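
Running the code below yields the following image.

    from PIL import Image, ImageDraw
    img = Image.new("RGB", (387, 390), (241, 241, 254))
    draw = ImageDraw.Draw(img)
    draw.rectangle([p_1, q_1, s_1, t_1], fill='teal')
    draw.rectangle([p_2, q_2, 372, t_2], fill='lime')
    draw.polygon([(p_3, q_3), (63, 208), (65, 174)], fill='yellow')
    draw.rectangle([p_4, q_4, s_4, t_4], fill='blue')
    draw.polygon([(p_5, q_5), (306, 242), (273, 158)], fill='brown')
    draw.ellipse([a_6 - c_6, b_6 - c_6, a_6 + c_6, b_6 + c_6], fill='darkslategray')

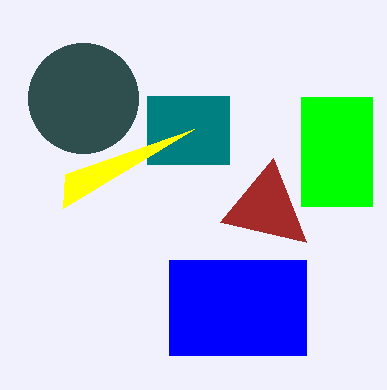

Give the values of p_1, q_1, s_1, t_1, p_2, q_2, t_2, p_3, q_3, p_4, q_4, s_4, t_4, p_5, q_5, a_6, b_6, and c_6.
p_1 = 147
q_1 = 96
s_1 = 229
t_1 = 164
p_2 = 301
q_2 = 97
t_2 = 206
p_3 = 194
q_3 = 129
p_4 = 169
q_4 = 260
s_4 = 306
t_4 = 355
p_5 = 220
q_5 = 222
a_6 = 83
b_6 = 98
c_6 = 55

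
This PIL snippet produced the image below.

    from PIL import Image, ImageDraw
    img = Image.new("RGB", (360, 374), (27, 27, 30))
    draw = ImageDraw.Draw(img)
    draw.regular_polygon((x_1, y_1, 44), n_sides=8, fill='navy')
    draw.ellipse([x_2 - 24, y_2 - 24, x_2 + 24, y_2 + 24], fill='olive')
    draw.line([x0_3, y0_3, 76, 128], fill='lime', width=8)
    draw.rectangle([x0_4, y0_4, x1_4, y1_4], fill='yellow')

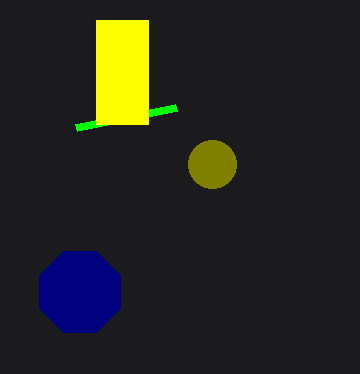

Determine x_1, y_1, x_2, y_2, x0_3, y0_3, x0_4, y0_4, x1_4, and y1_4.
x_1 = 80
y_1 = 292
x_2 = 212
y_2 = 164
x0_3 = 176
y0_3 = 108
x0_4 = 96
y0_4 = 20
x1_4 = 148
y1_4 = 124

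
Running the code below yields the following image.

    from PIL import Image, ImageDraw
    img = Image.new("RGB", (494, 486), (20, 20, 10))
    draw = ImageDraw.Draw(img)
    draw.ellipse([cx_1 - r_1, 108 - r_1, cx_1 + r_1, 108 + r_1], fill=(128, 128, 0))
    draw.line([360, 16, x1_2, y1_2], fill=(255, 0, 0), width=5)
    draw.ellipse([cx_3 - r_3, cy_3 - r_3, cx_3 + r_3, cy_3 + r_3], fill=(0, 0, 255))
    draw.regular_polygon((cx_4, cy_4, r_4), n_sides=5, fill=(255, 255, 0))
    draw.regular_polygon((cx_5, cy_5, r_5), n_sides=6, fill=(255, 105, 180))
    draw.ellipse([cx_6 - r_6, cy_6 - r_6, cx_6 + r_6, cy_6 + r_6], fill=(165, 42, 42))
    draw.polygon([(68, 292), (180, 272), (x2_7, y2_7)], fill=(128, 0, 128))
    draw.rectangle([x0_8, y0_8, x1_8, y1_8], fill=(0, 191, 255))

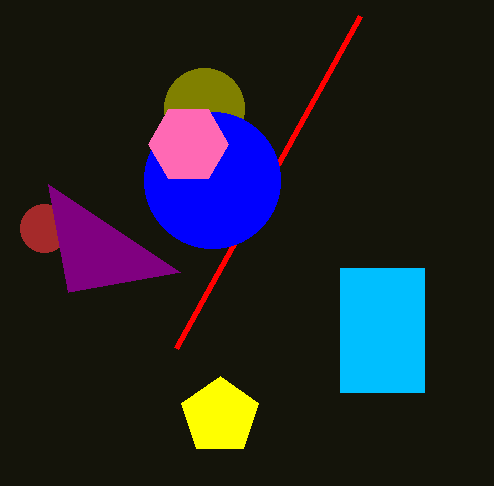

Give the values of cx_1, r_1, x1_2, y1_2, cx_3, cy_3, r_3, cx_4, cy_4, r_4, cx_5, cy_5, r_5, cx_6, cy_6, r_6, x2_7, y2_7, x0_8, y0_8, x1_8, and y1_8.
cx_1 = 204, r_1 = 40, x1_2 = 176, y1_2 = 348, cx_3 = 212, cy_3 = 180, r_3 = 68, cx_4 = 220, cy_4 = 416, r_4 = 40, cx_5 = 188, cy_5 = 144, r_5 = 40, cx_6 = 44, cy_6 = 228, r_6 = 24, x2_7 = 48, y2_7 = 184, x0_8 = 340, y0_8 = 268, x1_8 = 424, y1_8 = 392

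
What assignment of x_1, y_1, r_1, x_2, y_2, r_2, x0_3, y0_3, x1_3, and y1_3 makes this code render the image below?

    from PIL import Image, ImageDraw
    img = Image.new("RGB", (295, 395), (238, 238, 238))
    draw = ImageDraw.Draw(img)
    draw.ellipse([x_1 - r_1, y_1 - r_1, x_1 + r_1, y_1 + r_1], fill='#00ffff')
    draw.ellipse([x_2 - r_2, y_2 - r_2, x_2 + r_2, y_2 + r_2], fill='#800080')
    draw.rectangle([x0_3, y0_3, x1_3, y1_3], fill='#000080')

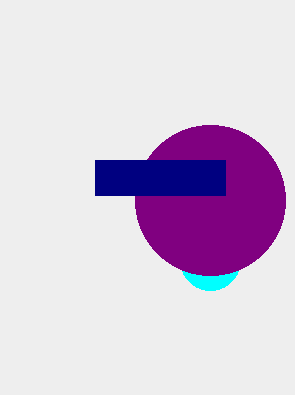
x_1 = 210; y_1 = 260; r_1 = 30; x_2 = 210; y_2 = 200; r_2 = 75; x0_3 = 95; y0_3 = 160; x1_3 = 225; y1_3 = 195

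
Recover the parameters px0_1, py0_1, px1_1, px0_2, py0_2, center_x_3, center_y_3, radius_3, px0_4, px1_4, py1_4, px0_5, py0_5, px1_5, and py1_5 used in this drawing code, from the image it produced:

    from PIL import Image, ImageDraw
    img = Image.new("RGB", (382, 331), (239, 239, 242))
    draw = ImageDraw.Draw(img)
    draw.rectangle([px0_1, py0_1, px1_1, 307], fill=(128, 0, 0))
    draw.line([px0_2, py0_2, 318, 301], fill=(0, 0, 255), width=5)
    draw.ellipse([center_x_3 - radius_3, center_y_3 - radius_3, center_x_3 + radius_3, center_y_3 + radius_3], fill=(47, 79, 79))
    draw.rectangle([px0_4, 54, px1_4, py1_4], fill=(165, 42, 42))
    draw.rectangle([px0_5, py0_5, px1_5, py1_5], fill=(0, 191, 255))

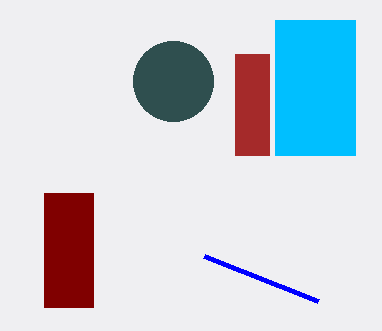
px0_1 = 44, py0_1 = 193, px1_1 = 93, px0_2 = 204, py0_2 = 256, center_x_3 = 173, center_y_3 = 81, radius_3 = 40, px0_4 = 235, px1_4 = 269, py1_4 = 155, px0_5 = 275, py0_5 = 20, px1_5 = 355, py1_5 = 155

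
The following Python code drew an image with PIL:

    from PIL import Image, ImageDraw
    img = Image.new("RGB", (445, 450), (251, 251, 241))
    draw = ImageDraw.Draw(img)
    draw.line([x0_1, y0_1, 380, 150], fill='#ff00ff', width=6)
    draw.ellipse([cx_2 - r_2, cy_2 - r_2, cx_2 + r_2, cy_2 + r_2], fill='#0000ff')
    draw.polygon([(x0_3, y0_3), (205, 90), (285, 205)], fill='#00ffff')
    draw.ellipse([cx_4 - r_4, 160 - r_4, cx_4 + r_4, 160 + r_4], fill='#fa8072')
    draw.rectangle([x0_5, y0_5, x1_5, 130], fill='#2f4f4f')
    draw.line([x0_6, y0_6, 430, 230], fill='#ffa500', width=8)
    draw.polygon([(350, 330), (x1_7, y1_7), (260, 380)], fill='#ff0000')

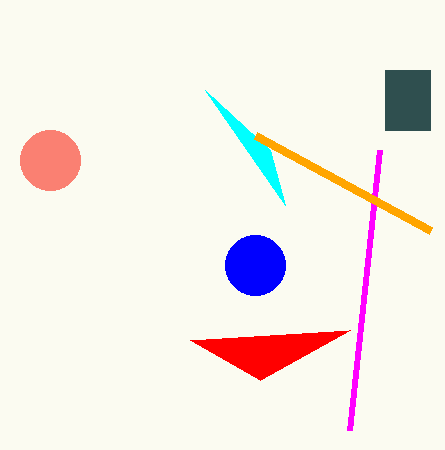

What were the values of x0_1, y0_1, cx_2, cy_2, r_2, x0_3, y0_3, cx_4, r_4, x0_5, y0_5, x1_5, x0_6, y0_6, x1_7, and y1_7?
x0_1 = 350, y0_1 = 430, cx_2 = 255, cy_2 = 265, r_2 = 30, x0_3 = 270, y0_3 = 150, cx_4 = 50, r_4 = 30, x0_5 = 385, y0_5 = 70, x1_5 = 430, x0_6 = 255, y0_6 = 135, x1_7 = 190, y1_7 = 340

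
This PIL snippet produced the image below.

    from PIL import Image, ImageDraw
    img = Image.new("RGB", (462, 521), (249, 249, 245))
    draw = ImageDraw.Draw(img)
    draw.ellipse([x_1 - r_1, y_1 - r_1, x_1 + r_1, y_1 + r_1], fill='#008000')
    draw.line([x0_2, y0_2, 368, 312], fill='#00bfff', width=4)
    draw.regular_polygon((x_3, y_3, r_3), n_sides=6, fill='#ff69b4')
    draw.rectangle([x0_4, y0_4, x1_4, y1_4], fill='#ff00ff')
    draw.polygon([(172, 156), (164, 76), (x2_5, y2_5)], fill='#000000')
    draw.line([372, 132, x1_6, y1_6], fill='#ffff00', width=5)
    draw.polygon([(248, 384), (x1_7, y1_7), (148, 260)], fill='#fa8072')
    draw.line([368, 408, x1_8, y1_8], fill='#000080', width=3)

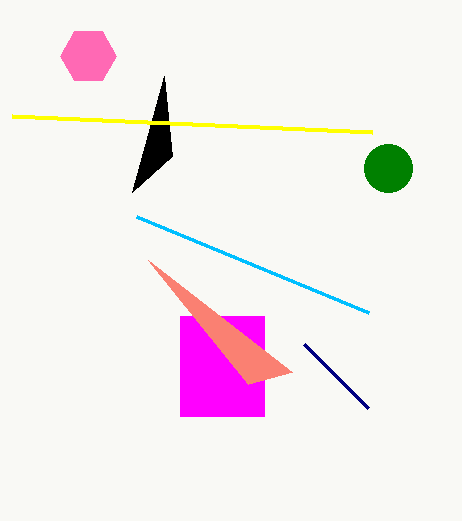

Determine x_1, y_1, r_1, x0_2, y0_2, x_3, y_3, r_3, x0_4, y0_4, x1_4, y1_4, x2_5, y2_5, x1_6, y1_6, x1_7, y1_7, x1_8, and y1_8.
x_1 = 388, y_1 = 168, r_1 = 24, x0_2 = 136, y0_2 = 216, x_3 = 88, y_3 = 56, r_3 = 28, x0_4 = 180, y0_4 = 316, x1_4 = 264, y1_4 = 416, x2_5 = 132, y2_5 = 192, x1_6 = 12, y1_6 = 116, x1_7 = 292, y1_7 = 372, x1_8 = 304, y1_8 = 344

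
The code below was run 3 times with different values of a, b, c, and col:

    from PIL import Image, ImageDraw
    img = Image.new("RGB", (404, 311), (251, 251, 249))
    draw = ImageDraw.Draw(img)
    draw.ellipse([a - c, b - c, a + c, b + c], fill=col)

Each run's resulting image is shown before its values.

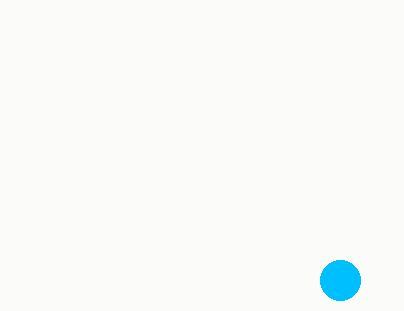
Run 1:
a = 340, b = 280, c = 20, col = 'deepskyblue'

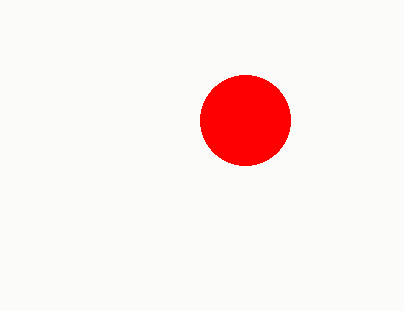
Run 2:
a = 245, b = 120, c = 45, col = 'red'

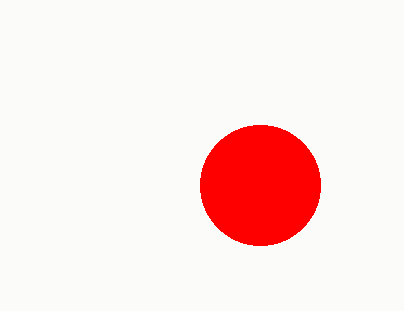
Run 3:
a = 260, b = 185, c = 60, col = 'red'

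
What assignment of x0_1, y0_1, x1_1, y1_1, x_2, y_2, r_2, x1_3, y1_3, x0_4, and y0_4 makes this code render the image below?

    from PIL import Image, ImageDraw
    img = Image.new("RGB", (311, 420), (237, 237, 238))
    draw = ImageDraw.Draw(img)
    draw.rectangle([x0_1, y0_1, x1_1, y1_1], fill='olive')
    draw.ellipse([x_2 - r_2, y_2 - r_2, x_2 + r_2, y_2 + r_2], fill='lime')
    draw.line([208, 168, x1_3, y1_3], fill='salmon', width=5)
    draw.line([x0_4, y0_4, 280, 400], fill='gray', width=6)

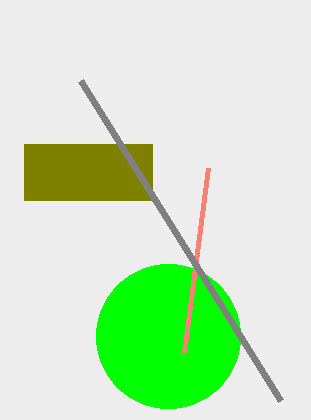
x0_1 = 24, y0_1 = 144, x1_1 = 152, y1_1 = 200, x_2 = 168, y_2 = 336, r_2 = 72, x1_3 = 184, y1_3 = 352, x0_4 = 80, y0_4 = 80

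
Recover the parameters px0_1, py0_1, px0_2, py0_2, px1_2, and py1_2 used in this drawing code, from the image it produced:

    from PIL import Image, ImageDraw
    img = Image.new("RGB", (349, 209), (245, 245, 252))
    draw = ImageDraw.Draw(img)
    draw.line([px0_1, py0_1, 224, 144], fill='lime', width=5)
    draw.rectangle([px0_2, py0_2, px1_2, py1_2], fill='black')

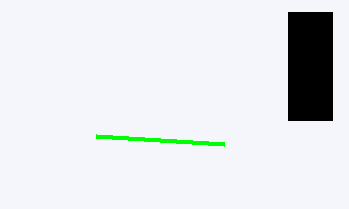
px0_1 = 96; py0_1 = 136; px0_2 = 288; py0_2 = 12; px1_2 = 332; py1_2 = 120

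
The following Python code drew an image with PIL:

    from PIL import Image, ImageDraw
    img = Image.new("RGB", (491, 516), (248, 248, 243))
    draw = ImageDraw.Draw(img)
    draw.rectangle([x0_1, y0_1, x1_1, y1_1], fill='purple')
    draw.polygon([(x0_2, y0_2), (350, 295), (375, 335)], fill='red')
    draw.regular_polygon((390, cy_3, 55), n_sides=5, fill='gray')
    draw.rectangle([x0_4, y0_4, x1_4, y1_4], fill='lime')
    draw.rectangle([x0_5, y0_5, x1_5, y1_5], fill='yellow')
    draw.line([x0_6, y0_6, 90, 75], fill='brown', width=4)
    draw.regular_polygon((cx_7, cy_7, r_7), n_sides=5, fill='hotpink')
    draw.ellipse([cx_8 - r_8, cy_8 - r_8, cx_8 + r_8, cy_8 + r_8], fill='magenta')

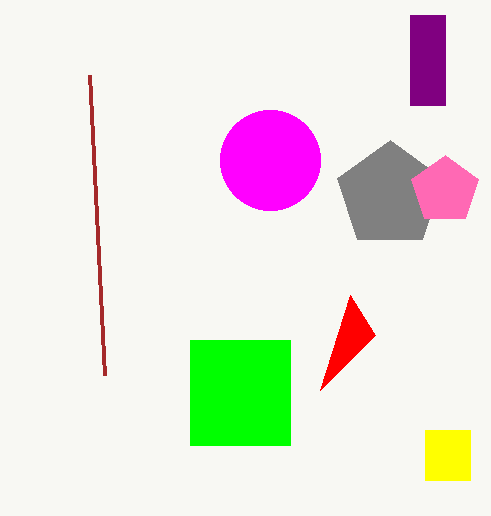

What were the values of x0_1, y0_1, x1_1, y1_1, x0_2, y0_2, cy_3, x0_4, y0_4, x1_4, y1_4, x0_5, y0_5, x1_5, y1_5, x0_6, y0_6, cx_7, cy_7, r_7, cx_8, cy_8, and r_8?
x0_1 = 410; y0_1 = 15; x1_1 = 445; y1_1 = 105; x0_2 = 320; y0_2 = 390; cy_3 = 195; x0_4 = 190; y0_4 = 340; x1_4 = 290; y1_4 = 445; x0_5 = 425; y0_5 = 430; x1_5 = 470; y1_5 = 480; x0_6 = 105; y0_6 = 375; cx_7 = 445; cy_7 = 190; r_7 = 35; cx_8 = 270; cy_8 = 160; r_8 = 50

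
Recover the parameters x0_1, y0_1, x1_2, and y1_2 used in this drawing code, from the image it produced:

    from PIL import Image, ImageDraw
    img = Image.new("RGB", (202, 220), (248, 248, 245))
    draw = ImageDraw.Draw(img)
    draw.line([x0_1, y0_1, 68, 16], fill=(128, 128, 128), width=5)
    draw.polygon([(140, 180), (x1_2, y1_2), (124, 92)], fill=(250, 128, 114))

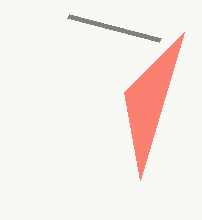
x0_1 = 160; y0_1 = 40; x1_2 = 184; y1_2 = 32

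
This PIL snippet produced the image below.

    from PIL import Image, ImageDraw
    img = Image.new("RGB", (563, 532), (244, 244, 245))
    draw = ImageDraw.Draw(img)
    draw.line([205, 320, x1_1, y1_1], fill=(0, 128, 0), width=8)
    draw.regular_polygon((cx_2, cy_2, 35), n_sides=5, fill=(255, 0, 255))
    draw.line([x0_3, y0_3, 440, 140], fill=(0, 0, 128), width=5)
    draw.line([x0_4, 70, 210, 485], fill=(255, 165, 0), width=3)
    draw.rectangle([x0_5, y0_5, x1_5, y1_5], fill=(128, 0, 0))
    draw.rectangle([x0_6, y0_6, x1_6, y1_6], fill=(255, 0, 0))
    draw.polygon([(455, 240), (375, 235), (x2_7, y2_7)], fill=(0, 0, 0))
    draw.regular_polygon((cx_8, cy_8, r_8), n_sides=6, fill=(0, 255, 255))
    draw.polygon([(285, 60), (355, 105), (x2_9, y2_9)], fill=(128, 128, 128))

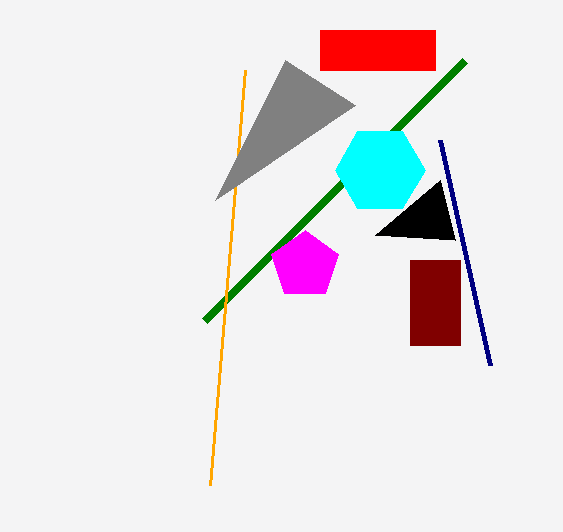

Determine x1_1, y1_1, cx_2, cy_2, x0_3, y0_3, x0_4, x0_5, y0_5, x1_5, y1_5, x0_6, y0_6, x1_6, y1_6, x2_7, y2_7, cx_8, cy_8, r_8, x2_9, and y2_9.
x1_1 = 465
y1_1 = 60
cx_2 = 305
cy_2 = 265
x0_3 = 490
y0_3 = 365
x0_4 = 245
x0_5 = 410
y0_5 = 260
x1_5 = 460
y1_5 = 345
x0_6 = 320
y0_6 = 30
x1_6 = 435
y1_6 = 70
x2_7 = 440
y2_7 = 180
cx_8 = 380
cy_8 = 170
r_8 = 45
x2_9 = 215
y2_9 = 200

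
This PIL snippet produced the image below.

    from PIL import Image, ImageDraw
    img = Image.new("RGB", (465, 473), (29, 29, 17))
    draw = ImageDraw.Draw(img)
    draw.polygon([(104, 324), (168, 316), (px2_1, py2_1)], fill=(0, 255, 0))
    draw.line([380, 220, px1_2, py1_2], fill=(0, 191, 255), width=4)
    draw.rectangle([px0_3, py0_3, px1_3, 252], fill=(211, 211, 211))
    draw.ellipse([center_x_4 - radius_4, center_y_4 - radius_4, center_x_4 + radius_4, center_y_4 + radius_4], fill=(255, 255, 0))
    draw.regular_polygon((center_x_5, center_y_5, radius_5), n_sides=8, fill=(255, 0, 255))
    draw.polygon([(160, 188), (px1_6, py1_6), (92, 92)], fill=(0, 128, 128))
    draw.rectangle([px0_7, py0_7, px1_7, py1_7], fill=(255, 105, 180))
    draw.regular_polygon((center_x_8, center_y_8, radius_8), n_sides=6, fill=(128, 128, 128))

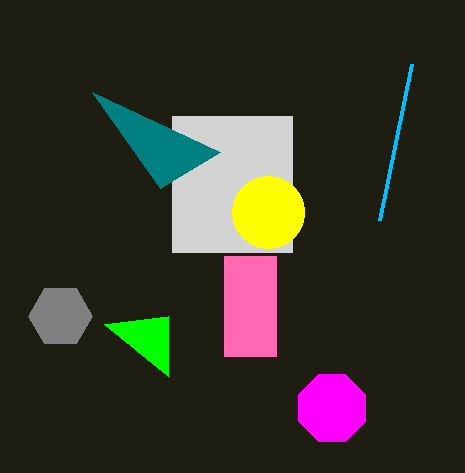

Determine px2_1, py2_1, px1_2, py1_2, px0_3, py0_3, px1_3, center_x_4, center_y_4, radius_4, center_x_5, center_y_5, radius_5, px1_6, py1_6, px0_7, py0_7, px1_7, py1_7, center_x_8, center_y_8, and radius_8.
px2_1 = 168, py2_1 = 376, px1_2 = 412, py1_2 = 64, px0_3 = 172, py0_3 = 116, px1_3 = 292, center_x_4 = 268, center_y_4 = 212, radius_4 = 36, center_x_5 = 332, center_y_5 = 408, radius_5 = 36, px1_6 = 220, py1_6 = 152, px0_7 = 224, py0_7 = 256, px1_7 = 276, py1_7 = 356, center_x_8 = 60, center_y_8 = 316, radius_8 = 32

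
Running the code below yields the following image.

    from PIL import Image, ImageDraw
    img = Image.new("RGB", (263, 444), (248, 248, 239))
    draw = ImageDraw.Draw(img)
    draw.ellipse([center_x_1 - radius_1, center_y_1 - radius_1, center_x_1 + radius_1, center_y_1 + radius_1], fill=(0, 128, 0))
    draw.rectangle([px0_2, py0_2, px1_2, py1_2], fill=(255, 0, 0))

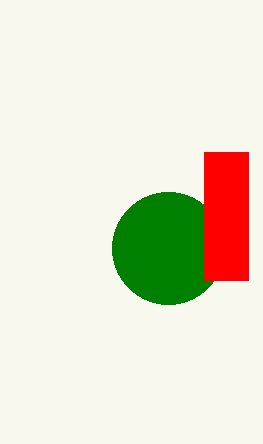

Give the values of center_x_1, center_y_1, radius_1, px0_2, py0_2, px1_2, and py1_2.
center_x_1 = 168
center_y_1 = 248
radius_1 = 56
px0_2 = 204
py0_2 = 152
px1_2 = 248
py1_2 = 280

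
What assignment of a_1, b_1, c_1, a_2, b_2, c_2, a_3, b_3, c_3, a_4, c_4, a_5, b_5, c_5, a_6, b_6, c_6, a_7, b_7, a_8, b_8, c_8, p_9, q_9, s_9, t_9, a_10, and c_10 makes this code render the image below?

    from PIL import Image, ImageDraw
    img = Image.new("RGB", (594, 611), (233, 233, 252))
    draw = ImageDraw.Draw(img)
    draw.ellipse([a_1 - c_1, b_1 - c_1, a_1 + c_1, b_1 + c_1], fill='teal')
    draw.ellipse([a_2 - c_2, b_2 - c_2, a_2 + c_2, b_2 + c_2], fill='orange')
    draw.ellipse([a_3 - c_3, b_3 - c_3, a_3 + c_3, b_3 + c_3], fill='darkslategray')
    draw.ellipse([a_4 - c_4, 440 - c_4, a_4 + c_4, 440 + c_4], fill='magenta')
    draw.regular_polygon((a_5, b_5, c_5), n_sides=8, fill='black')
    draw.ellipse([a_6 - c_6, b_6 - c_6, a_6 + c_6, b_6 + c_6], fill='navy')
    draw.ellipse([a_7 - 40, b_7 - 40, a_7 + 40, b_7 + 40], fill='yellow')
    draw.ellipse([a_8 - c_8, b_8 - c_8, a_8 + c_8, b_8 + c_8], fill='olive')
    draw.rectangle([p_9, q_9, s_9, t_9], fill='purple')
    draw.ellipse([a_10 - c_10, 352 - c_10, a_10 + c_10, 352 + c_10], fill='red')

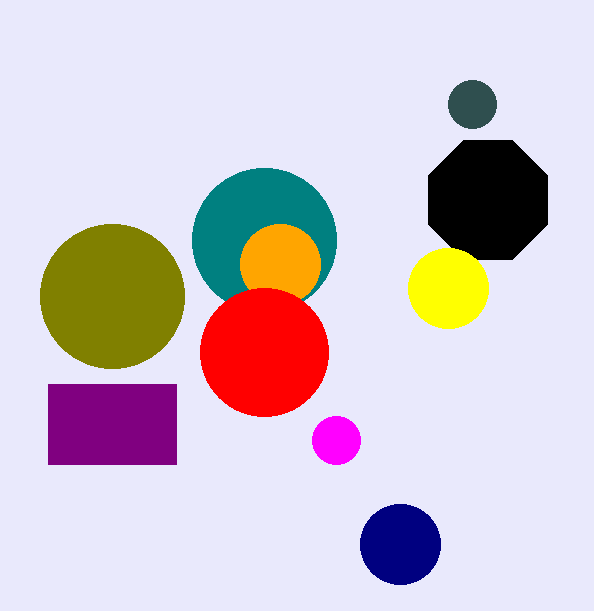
a_1 = 264, b_1 = 240, c_1 = 72, a_2 = 280, b_2 = 264, c_2 = 40, a_3 = 472, b_3 = 104, c_3 = 24, a_4 = 336, c_4 = 24, a_5 = 488, b_5 = 200, c_5 = 64, a_6 = 400, b_6 = 544, c_6 = 40, a_7 = 448, b_7 = 288, a_8 = 112, b_8 = 296, c_8 = 72, p_9 = 48, q_9 = 384, s_9 = 176, t_9 = 464, a_10 = 264, c_10 = 64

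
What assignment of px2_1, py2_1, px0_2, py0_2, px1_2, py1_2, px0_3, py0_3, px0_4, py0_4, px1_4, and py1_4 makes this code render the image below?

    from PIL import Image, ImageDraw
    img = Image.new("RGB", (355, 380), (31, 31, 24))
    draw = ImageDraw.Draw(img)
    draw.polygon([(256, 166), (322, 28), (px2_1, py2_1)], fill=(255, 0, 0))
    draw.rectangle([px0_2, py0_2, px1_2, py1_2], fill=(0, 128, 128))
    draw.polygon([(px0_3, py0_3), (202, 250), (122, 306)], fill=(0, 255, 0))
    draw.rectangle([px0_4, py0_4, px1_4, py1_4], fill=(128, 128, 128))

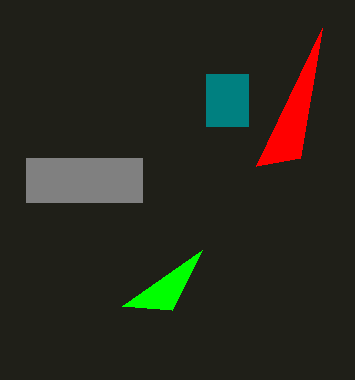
px2_1 = 300; py2_1 = 158; px0_2 = 206; py0_2 = 74; px1_2 = 248; py1_2 = 126; px0_3 = 172; py0_3 = 310; px0_4 = 26; py0_4 = 158; px1_4 = 142; py1_4 = 202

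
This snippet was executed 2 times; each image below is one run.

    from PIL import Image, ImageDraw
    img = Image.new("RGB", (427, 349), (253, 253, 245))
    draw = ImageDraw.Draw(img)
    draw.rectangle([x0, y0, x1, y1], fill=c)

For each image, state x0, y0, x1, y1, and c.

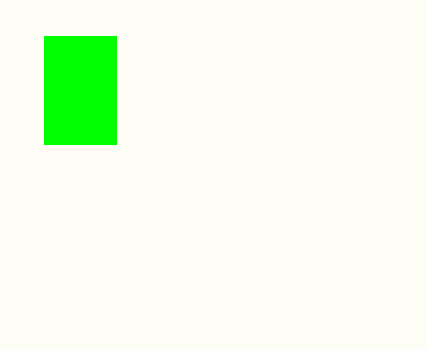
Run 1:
x0 = 44
y0 = 36
x1 = 116
y1 = 144
c = 'lime'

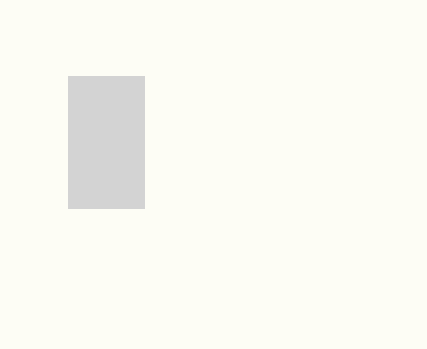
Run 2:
x0 = 68
y0 = 76
x1 = 144
y1 = 208
c = 'lightgray'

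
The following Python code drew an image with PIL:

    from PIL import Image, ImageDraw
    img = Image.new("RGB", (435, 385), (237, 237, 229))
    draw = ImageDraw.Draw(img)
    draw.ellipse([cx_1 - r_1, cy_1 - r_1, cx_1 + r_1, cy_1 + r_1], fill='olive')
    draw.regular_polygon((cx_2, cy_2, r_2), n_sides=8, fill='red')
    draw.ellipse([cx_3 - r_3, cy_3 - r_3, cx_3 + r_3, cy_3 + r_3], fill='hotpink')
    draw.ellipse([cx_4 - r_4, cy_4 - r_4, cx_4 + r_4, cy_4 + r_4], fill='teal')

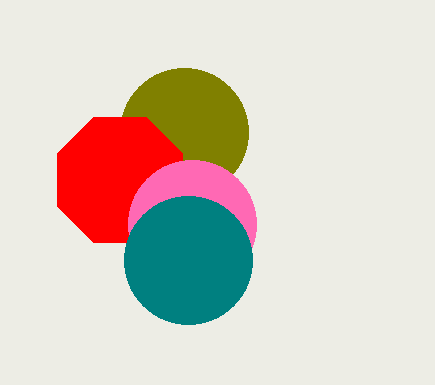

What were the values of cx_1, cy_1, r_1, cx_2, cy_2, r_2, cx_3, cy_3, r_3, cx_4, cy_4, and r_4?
cx_1 = 184; cy_1 = 132; r_1 = 64; cx_2 = 120; cy_2 = 180; r_2 = 68; cx_3 = 192; cy_3 = 224; r_3 = 64; cx_4 = 188; cy_4 = 260; r_4 = 64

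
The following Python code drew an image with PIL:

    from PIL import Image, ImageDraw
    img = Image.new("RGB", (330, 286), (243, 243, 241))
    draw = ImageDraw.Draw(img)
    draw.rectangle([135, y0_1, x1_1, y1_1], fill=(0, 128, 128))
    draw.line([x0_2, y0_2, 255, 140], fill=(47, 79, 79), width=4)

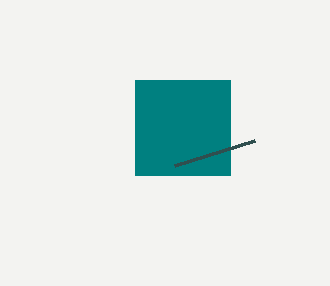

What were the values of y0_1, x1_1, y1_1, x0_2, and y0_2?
y0_1 = 80
x1_1 = 230
y1_1 = 175
x0_2 = 175
y0_2 = 165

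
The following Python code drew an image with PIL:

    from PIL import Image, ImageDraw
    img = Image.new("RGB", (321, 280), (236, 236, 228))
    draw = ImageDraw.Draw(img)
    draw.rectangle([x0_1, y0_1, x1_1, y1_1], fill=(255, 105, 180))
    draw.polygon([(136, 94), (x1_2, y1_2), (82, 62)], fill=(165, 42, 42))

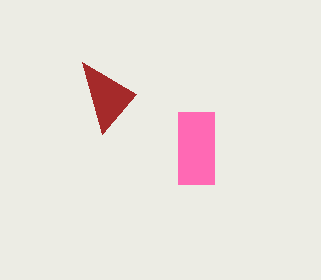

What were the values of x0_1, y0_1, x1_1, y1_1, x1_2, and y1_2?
x0_1 = 178; y0_1 = 112; x1_1 = 214; y1_1 = 184; x1_2 = 102; y1_2 = 134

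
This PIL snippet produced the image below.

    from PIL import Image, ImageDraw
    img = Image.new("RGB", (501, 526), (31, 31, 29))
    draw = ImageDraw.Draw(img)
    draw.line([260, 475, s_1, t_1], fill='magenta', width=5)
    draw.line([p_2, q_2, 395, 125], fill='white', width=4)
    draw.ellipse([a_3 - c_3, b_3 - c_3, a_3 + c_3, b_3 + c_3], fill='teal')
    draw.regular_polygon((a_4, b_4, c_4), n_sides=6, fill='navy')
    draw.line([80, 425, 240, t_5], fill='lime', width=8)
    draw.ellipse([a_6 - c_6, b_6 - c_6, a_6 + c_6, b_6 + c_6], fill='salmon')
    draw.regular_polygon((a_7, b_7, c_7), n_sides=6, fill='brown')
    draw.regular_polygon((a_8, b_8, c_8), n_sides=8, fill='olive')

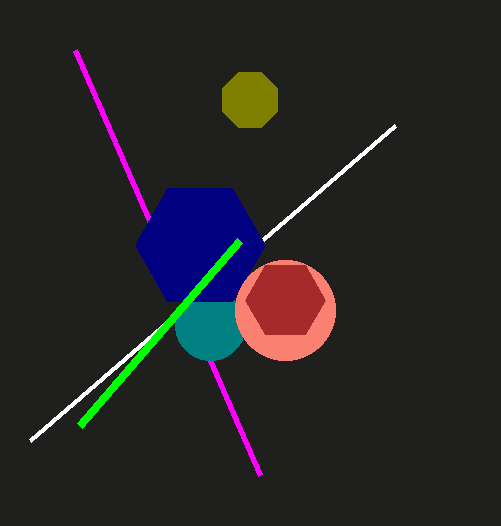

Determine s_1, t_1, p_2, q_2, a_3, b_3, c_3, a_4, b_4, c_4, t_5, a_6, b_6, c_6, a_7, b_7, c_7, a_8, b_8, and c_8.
s_1 = 75, t_1 = 50, p_2 = 30, q_2 = 440, a_3 = 210, b_3 = 325, c_3 = 35, a_4 = 200, b_4 = 245, c_4 = 65, t_5 = 240, a_6 = 285, b_6 = 310, c_6 = 50, a_7 = 285, b_7 = 300, c_7 = 40, a_8 = 250, b_8 = 100, c_8 = 30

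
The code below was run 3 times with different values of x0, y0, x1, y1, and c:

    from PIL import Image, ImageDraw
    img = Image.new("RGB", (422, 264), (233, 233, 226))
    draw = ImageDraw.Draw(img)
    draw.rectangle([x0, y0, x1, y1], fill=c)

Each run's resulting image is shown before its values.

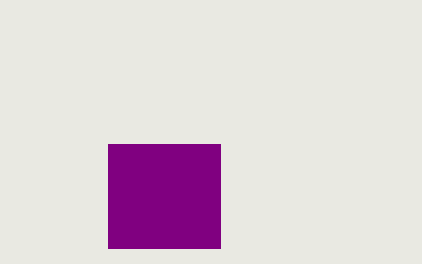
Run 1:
x0 = 108; y0 = 144; x1 = 220; y1 = 248; c = 'purple'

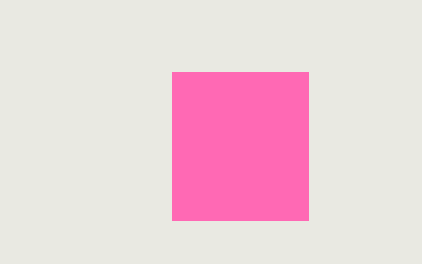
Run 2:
x0 = 172
y0 = 72
x1 = 308
y1 = 220
c = 'hotpink'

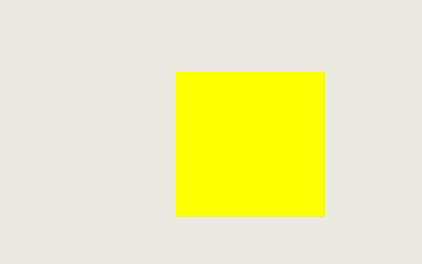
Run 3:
x0 = 176
y0 = 72
x1 = 324
y1 = 216
c = 'yellow'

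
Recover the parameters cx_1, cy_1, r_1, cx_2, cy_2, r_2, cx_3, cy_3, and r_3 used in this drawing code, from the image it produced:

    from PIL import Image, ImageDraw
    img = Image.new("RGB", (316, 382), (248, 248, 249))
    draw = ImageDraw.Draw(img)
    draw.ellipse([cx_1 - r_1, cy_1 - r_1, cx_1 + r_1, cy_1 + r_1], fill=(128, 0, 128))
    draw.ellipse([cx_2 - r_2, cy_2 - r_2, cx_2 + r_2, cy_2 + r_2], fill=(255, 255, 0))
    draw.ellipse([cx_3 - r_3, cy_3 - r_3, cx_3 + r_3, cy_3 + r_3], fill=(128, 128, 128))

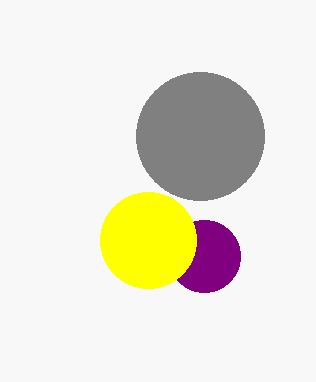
cx_1 = 204; cy_1 = 256; r_1 = 36; cx_2 = 148; cy_2 = 240; r_2 = 48; cx_3 = 200; cy_3 = 136; r_3 = 64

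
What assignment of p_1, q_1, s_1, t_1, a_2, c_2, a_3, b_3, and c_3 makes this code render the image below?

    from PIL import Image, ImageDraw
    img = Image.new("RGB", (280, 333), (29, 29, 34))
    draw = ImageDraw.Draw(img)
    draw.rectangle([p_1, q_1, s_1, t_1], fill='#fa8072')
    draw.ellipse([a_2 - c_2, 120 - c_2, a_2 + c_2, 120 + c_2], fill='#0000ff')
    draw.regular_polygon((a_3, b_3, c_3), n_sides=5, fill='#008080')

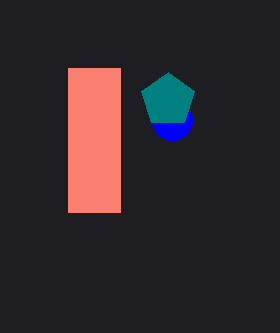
p_1 = 68
q_1 = 68
s_1 = 120
t_1 = 212
a_2 = 172
c_2 = 20
a_3 = 168
b_3 = 100
c_3 = 28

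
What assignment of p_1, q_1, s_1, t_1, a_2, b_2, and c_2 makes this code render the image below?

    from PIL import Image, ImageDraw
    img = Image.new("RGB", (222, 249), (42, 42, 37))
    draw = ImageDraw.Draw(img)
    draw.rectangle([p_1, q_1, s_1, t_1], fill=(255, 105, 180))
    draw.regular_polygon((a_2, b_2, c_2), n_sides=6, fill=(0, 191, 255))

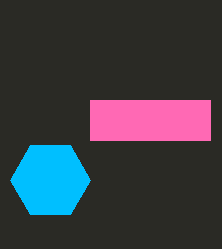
p_1 = 90; q_1 = 100; s_1 = 210; t_1 = 140; a_2 = 50; b_2 = 180; c_2 = 40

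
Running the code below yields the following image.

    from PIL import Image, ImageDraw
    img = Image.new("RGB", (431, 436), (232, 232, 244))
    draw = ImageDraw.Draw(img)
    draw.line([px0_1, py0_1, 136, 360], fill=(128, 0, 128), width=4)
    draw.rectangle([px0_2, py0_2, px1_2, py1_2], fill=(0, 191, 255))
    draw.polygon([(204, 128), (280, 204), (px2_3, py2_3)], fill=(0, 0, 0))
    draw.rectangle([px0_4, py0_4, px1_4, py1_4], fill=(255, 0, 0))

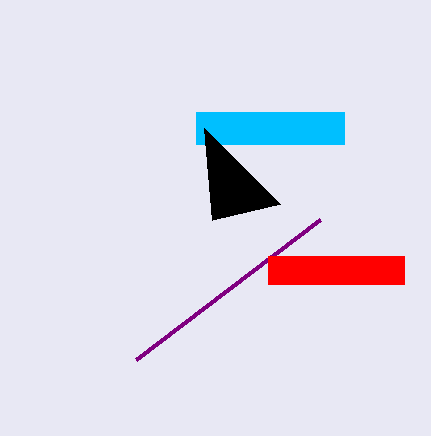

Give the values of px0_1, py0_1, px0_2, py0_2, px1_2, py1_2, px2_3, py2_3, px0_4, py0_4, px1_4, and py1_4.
px0_1 = 320
py0_1 = 220
px0_2 = 196
py0_2 = 112
px1_2 = 344
py1_2 = 144
px2_3 = 212
py2_3 = 220
px0_4 = 268
py0_4 = 256
px1_4 = 404
py1_4 = 284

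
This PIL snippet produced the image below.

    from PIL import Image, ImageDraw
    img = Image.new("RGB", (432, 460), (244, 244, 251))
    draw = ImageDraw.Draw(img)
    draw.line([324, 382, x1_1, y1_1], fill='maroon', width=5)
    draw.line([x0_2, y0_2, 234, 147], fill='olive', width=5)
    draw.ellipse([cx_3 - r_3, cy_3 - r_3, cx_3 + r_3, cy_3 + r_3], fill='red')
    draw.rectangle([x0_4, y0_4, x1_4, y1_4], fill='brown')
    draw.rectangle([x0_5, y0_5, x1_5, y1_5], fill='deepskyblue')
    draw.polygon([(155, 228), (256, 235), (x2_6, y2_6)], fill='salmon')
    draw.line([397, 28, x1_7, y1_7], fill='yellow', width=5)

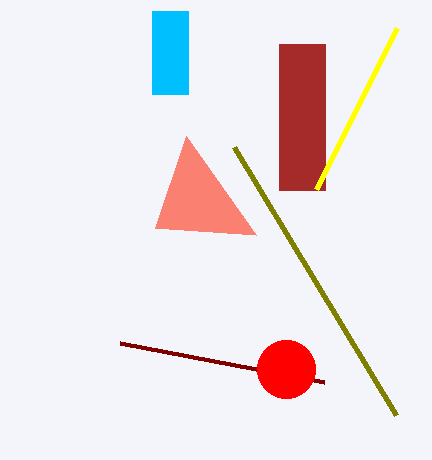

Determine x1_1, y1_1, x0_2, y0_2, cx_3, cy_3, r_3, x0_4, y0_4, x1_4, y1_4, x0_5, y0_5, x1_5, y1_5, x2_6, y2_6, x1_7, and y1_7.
x1_1 = 120
y1_1 = 343
x0_2 = 396
y0_2 = 415
cx_3 = 286
cy_3 = 369
r_3 = 29
x0_4 = 279
y0_4 = 44
x1_4 = 325
y1_4 = 190
x0_5 = 152
y0_5 = 11
x1_5 = 188
y1_5 = 94
x2_6 = 186
y2_6 = 136
x1_7 = 316
y1_7 = 189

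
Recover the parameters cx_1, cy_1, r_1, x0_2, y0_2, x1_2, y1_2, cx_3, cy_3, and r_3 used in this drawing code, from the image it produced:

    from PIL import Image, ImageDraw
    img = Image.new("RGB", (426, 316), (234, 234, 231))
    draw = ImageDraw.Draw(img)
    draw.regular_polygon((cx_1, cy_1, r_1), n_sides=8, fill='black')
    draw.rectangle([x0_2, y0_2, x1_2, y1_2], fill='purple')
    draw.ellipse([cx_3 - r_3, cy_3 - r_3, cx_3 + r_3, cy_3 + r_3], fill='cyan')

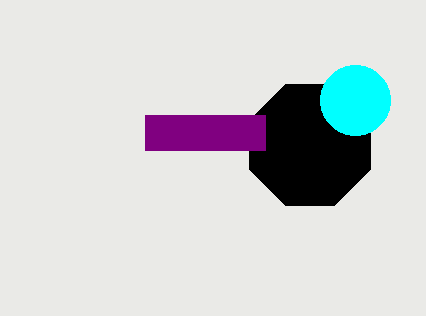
cx_1 = 310, cy_1 = 145, r_1 = 65, x0_2 = 145, y0_2 = 115, x1_2 = 265, y1_2 = 150, cx_3 = 355, cy_3 = 100, r_3 = 35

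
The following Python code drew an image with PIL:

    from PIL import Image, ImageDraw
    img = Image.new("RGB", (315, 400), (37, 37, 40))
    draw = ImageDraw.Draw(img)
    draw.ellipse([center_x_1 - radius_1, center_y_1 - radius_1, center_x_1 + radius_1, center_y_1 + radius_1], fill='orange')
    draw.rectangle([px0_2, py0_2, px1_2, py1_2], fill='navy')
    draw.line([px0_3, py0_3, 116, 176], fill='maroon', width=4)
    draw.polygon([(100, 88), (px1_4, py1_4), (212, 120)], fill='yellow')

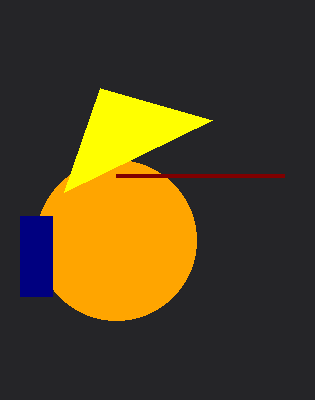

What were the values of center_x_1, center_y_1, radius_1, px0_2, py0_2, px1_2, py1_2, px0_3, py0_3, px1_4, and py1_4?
center_x_1 = 116; center_y_1 = 240; radius_1 = 80; px0_2 = 20; py0_2 = 216; px1_2 = 52; py1_2 = 296; px0_3 = 284; py0_3 = 176; px1_4 = 64; py1_4 = 192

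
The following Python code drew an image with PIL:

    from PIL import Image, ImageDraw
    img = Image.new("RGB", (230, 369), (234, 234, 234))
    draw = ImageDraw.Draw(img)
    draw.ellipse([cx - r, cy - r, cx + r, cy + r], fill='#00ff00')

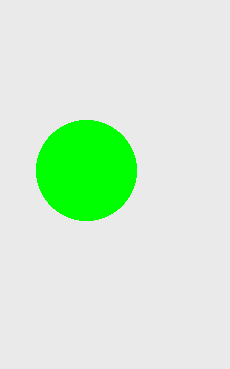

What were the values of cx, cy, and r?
cx = 86
cy = 170
r = 50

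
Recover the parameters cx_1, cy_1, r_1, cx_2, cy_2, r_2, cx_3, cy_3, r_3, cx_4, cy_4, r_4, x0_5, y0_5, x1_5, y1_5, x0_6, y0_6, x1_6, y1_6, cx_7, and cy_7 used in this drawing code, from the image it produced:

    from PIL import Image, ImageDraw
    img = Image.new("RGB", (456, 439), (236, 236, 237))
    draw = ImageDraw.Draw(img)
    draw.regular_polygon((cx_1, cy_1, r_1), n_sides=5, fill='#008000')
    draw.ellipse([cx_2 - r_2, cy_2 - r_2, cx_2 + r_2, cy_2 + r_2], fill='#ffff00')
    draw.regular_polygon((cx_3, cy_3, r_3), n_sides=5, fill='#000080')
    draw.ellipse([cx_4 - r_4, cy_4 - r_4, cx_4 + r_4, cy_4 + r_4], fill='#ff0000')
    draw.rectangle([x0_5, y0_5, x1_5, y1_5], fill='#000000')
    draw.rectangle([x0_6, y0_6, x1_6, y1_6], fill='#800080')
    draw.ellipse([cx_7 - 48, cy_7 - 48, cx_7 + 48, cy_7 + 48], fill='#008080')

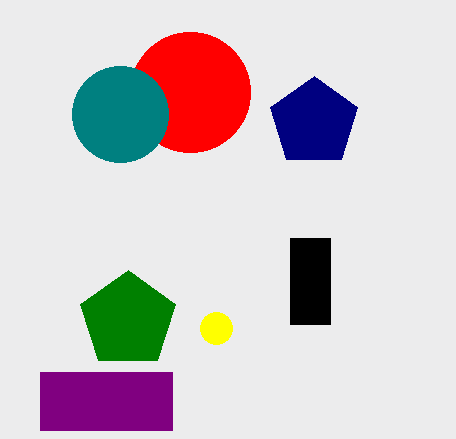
cx_1 = 128; cy_1 = 320; r_1 = 50; cx_2 = 216; cy_2 = 328; r_2 = 16; cx_3 = 314; cy_3 = 122; r_3 = 46; cx_4 = 190; cy_4 = 92; r_4 = 60; x0_5 = 290; y0_5 = 238; x1_5 = 330; y1_5 = 324; x0_6 = 40; y0_6 = 372; x1_6 = 172; y1_6 = 430; cx_7 = 120; cy_7 = 114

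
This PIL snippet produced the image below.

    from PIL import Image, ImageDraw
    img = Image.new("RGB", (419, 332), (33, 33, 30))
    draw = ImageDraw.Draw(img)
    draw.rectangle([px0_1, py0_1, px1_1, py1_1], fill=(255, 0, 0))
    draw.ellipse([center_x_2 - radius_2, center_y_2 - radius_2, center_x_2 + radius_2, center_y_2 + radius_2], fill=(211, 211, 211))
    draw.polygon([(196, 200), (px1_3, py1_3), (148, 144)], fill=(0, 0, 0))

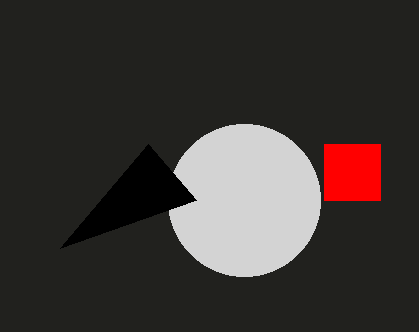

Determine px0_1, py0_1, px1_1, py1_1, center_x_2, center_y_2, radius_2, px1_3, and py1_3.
px0_1 = 324, py0_1 = 144, px1_1 = 380, py1_1 = 200, center_x_2 = 244, center_y_2 = 200, radius_2 = 76, px1_3 = 60, py1_3 = 248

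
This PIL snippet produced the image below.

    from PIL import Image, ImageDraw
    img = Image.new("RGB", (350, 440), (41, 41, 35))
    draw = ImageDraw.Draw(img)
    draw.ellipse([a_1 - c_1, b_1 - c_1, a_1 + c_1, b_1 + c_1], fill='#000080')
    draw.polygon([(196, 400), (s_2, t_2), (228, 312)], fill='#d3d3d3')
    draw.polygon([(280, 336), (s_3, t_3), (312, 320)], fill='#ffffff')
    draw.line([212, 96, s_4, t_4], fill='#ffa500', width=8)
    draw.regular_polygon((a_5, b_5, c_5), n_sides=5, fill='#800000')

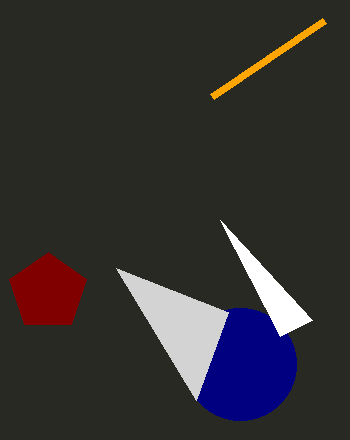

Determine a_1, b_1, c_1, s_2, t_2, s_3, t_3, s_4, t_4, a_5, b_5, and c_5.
a_1 = 240; b_1 = 364; c_1 = 56; s_2 = 116; t_2 = 268; s_3 = 220; t_3 = 220; s_4 = 324; t_4 = 20; a_5 = 48; b_5 = 292; c_5 = 40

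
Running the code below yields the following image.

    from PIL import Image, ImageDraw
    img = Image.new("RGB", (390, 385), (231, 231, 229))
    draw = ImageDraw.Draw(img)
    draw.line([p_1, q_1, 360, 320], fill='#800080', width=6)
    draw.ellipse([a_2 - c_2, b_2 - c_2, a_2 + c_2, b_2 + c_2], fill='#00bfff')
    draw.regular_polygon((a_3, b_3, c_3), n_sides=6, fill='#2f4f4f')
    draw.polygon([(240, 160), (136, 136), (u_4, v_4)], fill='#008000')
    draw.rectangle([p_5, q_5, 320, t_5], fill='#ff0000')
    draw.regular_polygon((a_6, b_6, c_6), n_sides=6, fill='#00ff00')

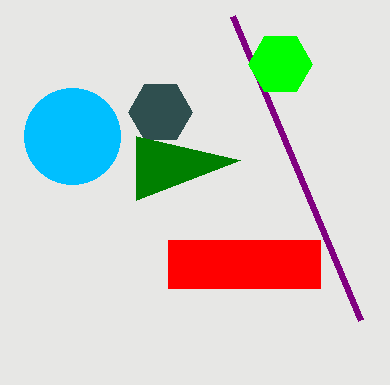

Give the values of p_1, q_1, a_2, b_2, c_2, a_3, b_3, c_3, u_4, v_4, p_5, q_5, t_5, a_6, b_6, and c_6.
p_1 = 232
q_1 = 16
a_2 = 72
b_2 = 136
c_2 = 48
a_3 = 160
b_3 = 112
c_3 = 32
u_4 = 136
v_4 = 200
p_5 = 168
q_5 = 240
t_5 = 288
a_6 = 280
b_6 = 64
c_6 = 32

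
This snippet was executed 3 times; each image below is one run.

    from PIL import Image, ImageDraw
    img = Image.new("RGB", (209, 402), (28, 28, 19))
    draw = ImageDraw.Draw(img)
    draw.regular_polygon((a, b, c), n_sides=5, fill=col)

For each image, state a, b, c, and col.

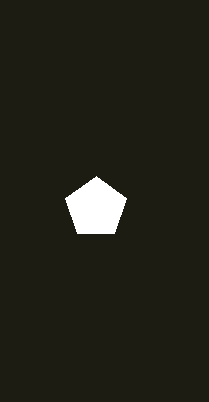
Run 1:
a = 96
b = 208
c = 32
col = 'white'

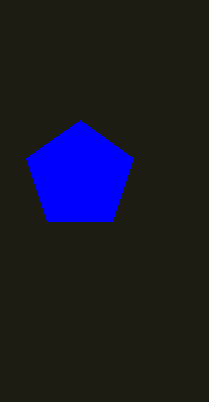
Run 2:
a = 80, b = 176, c = 56, col = 'blue'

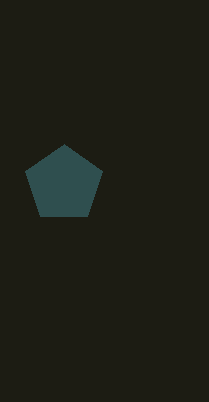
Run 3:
a = 64
b = 184
c = 40
col = 'darkslategray'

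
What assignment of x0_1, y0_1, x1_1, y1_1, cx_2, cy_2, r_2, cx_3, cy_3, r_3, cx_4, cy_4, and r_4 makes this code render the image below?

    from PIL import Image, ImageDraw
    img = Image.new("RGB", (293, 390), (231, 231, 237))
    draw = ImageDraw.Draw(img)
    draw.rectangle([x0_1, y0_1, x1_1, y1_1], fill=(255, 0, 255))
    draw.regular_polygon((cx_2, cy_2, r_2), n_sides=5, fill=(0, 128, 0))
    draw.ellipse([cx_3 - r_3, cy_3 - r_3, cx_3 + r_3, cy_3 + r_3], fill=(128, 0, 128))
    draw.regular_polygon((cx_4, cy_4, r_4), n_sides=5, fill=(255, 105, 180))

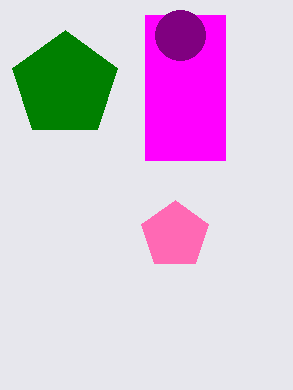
x0_1 = 145, y0_1 = 15, x1_1 = 225, y1_1 = 160, cx_2 = 65, cy_2 = 85, r_2 = 55, cx_3 = 180, cy_3 = 35, r_3 = 25, cx_4 = 175, cy_4 = 235, r_4 = 35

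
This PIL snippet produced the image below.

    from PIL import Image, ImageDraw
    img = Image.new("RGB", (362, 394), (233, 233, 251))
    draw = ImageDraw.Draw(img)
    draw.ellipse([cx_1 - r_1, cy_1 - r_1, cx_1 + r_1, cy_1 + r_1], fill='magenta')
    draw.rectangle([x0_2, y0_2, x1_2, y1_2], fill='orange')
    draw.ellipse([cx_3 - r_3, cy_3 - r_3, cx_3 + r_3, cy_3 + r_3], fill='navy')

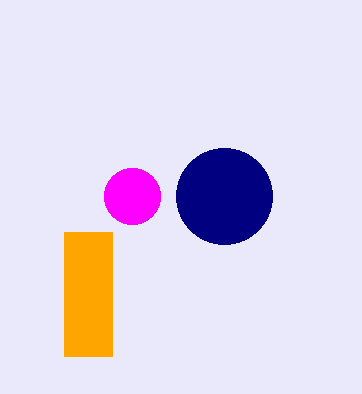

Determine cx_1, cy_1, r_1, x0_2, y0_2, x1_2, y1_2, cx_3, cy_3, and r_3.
cx_1 = 132, cy_1 = 196, r_1 = 28, x0_2 = 64, y0_2 = 232, x1_2 = 112, y1_2 = 356, cx_3 = 224, cy_3 = 196, r_3 = 48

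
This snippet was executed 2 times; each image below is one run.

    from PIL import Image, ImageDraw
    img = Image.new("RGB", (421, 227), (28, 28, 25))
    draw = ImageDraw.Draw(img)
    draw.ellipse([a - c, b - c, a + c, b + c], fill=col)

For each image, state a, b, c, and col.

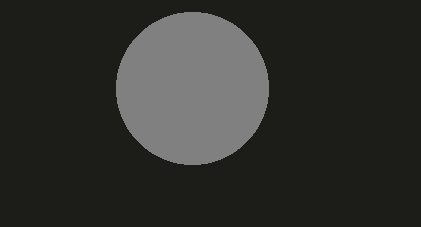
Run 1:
a = 192
b = 88
c = 76
col = 'gray'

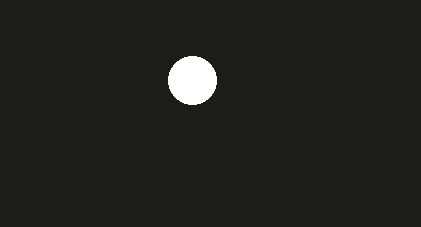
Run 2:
a = 192, b = 80, c = 24, col = 'white'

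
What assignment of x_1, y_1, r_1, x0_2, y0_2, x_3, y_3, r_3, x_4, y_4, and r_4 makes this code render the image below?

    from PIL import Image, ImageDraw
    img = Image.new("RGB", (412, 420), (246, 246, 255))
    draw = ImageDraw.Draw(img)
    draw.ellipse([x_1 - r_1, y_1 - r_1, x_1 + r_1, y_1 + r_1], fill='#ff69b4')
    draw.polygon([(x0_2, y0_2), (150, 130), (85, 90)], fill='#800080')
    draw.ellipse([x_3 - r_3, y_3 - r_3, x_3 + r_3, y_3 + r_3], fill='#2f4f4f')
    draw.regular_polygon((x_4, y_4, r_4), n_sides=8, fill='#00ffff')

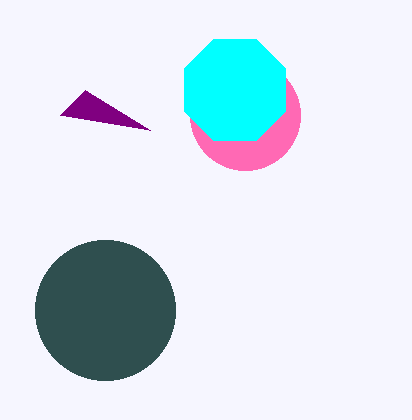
x_1 = 245
y_1 = 115
r_1 = 55
x0_2 = 60
y0_2 = 115
x_3 = 105
y_3 = 310
r_3 = 70
x_4 = 235
y_4 = 90
r_4 = 55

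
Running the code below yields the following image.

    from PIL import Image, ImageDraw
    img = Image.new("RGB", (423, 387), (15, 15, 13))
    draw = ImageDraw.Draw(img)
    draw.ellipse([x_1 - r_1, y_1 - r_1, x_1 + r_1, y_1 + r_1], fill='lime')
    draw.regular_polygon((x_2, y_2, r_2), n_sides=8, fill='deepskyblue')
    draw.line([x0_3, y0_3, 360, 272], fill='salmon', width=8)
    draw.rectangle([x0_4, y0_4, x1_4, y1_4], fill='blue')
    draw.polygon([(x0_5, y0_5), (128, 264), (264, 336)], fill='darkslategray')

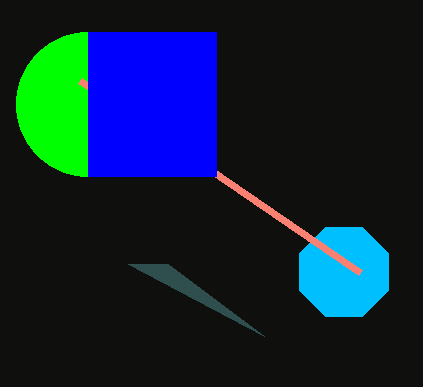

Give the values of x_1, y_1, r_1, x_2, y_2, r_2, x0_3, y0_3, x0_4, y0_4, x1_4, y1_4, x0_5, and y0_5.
x_1 = 88, y_1 = 104, r_1 = 72, x_2 = 344, y_2 = 272, r_2 = 48, x0_3 = 80, y0_3 = 80, x0_4 = 88, y0_4 = 32, x1_4 = 216, y1_4 = 176, x0_5 = 168, y0_5 = 264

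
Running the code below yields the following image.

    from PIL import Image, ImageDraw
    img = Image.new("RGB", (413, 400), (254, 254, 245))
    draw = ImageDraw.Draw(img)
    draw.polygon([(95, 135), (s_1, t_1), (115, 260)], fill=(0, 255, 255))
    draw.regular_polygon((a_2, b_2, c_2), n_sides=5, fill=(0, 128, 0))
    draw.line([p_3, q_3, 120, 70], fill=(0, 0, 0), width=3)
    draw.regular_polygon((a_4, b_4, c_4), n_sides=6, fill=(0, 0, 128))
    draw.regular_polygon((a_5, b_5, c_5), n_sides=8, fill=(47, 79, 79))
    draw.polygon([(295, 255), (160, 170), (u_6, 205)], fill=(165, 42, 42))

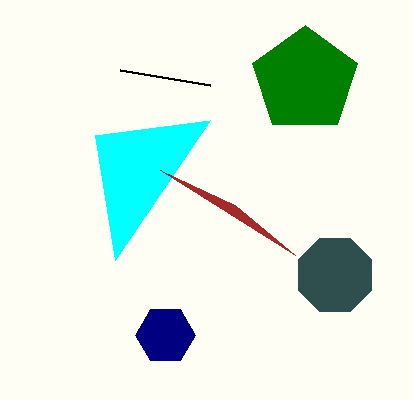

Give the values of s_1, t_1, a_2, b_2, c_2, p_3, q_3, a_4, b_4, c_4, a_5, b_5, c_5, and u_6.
s_1 = 210, t_1 = 120, a_2 = 305, b_2 = 80, c_2 = 55, p_3 = 210, q_3 = 85, a_4 = 165, b_4 = 335, c_4 = 30, a_5 = 335, b_5 = 275, c_5 = 40, u_6 = 235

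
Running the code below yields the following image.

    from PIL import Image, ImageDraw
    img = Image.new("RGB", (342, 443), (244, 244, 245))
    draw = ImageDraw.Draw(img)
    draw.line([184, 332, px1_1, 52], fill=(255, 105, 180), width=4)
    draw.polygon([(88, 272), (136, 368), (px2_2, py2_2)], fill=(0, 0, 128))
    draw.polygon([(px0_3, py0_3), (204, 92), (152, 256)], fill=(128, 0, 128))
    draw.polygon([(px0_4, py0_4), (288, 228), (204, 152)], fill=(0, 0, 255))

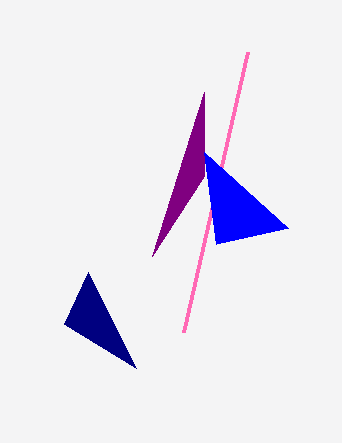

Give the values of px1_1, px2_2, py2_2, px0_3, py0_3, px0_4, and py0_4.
px1_1 = 248, px2_2 = 64, py2_2 = 324, px0_3 = 204, py0_3 = 176, px0_4 = 216, py0_4 = 244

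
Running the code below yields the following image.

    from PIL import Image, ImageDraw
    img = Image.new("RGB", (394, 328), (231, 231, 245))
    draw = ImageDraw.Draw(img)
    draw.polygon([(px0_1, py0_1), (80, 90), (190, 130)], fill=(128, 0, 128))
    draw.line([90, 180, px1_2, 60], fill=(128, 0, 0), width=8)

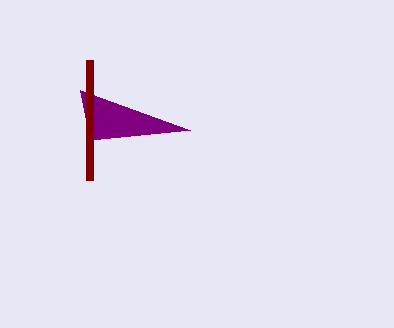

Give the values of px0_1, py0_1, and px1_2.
px0_1 = 90; py0_1 = 140; px1_2 = 90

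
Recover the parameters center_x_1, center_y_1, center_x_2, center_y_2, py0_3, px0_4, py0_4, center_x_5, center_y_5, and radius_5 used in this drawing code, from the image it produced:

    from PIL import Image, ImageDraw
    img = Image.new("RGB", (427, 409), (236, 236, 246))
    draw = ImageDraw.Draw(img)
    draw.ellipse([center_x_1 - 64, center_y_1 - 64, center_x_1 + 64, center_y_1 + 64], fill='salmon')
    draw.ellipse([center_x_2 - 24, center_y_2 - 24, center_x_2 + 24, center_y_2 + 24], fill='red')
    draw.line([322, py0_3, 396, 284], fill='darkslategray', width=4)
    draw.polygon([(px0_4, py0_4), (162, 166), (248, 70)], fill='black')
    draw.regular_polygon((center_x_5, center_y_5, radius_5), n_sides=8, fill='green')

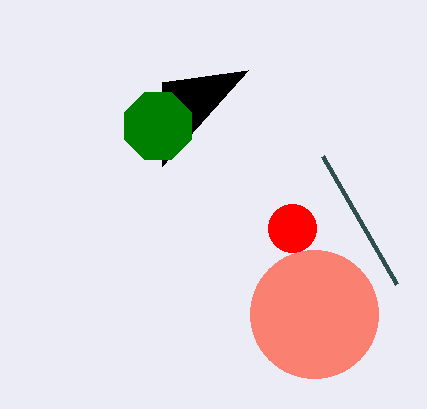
center_x_1 = 314
center_y_1 = 314
center_x_2 = 292
center_y_2 = 228
py0_3 = 156
px0_4 = 162
py0_4 = 82
center_x_5 = 158
center_y_5 = 126
radius_5 = 36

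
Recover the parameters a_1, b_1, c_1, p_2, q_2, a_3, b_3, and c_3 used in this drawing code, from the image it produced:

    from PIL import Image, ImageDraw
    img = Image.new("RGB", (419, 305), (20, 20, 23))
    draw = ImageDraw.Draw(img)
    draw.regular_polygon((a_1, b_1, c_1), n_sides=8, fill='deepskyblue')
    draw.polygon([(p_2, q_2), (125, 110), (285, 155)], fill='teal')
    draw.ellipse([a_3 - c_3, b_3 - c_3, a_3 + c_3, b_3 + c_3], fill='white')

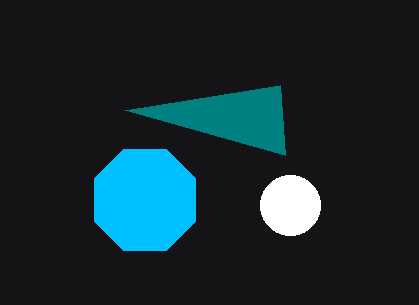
a_1 = 145
b_1 = 200
c_1 = 55
p_2 = 280
q_2 = 85
a_3 = 290
b_3 = 205
c_3 = 30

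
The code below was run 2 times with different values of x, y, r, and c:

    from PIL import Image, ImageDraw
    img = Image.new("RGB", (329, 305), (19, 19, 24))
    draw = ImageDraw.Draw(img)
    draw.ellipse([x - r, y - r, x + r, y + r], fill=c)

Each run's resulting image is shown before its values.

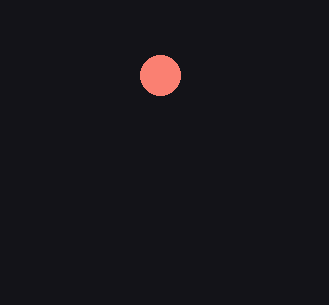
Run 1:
x = 160
y = 75
r = 20
c = 'salmon'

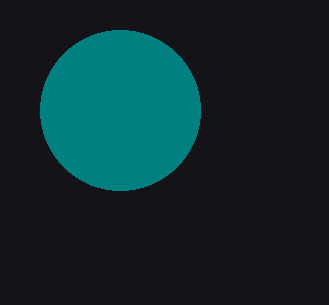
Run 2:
x = 120; y = 110; r = 80; c = 'teal'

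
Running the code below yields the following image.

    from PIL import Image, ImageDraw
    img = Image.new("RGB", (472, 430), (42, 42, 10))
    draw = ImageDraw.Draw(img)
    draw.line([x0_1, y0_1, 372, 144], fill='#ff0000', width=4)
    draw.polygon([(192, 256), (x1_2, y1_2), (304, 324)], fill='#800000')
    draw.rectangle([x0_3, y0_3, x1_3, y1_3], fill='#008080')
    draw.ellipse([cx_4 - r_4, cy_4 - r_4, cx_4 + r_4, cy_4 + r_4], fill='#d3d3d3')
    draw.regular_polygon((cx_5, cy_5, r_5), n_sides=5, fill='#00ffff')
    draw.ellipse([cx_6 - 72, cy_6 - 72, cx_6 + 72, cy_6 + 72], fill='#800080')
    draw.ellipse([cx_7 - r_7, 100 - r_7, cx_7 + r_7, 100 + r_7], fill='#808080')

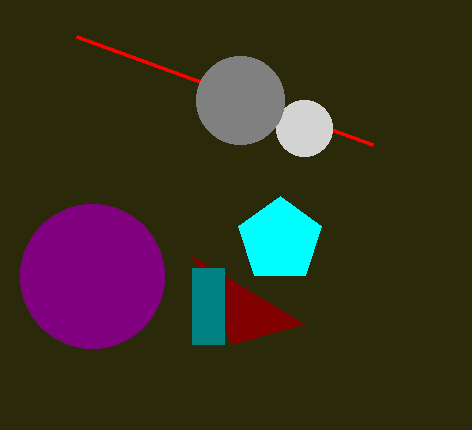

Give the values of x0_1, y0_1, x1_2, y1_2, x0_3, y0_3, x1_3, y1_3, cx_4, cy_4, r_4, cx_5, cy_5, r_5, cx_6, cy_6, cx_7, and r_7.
x0_1 = 76; y0_1 = 36; x1_2 = 232; y1_2 = 344; x0_3 = 192; y0_3 = 268; x1_3 = 224; y1_3 = 344; cx_4 = 304; cy_4 = 128; r_4 = 28; cx_5 = 280; cy_5 = 240; r_5 = 44; cx_6 = 92; cy_6 = 276; cx_7 = 240; r_7 = 44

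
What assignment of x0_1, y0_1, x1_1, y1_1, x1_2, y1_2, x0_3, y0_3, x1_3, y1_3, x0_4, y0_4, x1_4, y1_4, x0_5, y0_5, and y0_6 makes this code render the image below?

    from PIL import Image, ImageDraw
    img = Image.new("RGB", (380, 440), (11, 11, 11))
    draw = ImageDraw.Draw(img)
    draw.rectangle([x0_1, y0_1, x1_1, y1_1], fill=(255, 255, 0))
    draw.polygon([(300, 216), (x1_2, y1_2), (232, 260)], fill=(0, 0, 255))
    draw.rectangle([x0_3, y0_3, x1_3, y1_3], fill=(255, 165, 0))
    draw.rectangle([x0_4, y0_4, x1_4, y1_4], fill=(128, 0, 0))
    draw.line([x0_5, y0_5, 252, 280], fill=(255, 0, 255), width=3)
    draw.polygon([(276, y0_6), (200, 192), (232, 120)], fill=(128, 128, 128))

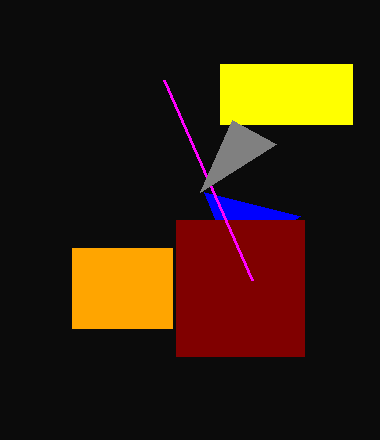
x0_1 = 220
y0_1 = 64
x1_1 = 352
y1_1 = 124
x1_2 = 204
y1_2 = 192
x0_3 = 72
y0_3 = 248
x1_3 = 172
y1_3 = 328
x0_4 = 176
y0_4 = 220
x1_4 = 304
y1_4 = 356
x0_5 = 164
y0_5 = 80
y0_6 = 144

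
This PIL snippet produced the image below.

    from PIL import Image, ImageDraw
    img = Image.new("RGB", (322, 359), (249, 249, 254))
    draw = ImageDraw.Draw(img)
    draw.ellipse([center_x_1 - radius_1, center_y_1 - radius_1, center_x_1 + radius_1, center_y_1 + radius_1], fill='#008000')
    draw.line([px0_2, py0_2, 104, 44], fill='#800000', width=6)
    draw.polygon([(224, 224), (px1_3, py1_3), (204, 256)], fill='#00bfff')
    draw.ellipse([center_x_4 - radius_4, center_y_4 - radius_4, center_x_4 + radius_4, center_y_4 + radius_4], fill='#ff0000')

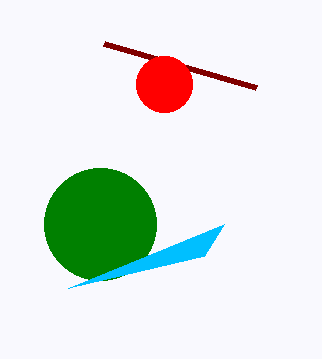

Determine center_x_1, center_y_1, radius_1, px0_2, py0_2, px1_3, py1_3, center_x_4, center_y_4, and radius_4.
center_x_1 = 100
center_y_1 = 224
radius_1 = 56
px0_2 = 256
py0_2 = 88
px1_3 = 68
py1_3 = 288
center_x_4 = 164
center_y_4 = 84
radius_4 = 28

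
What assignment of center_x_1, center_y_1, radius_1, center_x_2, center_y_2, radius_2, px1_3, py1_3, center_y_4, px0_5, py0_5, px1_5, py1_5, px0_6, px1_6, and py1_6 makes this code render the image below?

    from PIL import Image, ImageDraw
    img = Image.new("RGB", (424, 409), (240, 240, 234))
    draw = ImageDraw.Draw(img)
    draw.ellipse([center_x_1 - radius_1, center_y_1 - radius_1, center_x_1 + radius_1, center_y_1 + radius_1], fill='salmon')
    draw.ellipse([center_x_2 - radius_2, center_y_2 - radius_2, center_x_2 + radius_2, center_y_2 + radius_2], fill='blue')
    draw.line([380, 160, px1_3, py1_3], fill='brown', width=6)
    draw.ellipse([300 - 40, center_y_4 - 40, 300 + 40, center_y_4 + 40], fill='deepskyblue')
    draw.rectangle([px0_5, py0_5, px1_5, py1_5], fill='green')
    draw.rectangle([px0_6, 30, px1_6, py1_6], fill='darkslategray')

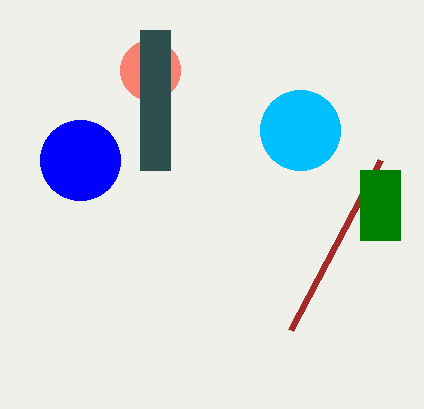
center_x_1 = 150; center_y_1 = 70; radius_1 = 30; center_x_2 = 80; center_y_2 = 160; radius_2 = 40; px1_3 = 290; py1_3 = 330; center_y_4 = 130; px0_5 = 360; py0_5 = 170; px1_5 = 400; py1_5 = 240; px0_6 = 140; px1_6 = 170; py1_6 = 170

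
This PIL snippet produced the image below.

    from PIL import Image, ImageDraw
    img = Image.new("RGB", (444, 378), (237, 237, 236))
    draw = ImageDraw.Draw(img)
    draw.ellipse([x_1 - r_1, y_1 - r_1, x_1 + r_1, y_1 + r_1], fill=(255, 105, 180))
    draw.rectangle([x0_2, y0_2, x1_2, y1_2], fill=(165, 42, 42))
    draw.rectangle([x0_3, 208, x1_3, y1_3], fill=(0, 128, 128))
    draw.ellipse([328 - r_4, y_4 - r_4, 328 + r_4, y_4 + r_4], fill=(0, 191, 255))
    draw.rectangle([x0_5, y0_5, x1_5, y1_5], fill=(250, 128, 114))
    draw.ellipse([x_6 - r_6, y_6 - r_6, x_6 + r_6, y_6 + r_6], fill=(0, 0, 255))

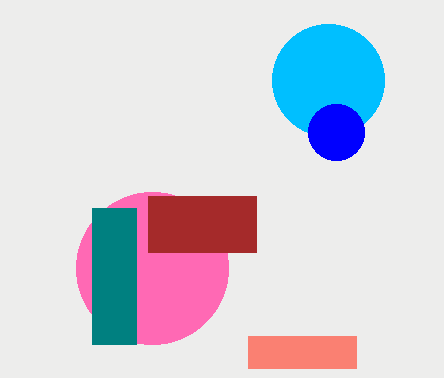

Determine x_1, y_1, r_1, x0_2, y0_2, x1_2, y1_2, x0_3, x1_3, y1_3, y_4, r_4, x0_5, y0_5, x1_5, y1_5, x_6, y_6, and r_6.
x_1 = 152
y_1 = 268
r_1 = 76
x0_2 = 148
y0_2 = 196
x1_2 = 256
y1_2 = 252
x0_3 = 92
x1_3 = 136
y1_3 = 344
y_4 = 80
r_4 = 56
x0_5 = 248
y0_5 = 336
x1_5 = 356
y1_5 = 368
x_6 = 336
y_6 = 132
r_6 = 28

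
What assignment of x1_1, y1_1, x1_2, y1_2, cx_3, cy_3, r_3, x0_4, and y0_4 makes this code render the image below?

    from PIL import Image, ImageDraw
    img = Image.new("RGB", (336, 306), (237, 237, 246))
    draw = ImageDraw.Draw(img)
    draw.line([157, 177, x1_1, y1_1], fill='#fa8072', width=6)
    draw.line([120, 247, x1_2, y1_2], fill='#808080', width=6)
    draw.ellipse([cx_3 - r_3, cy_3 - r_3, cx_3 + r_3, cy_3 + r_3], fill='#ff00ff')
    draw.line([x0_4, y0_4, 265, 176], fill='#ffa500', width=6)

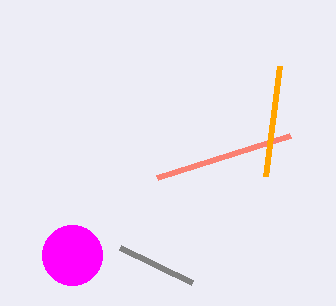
x1_1 = 290
y1_1 = 135
x1_2 = 192
y1_2 = 282
cx_3 = 72
cy_3 = 255
r_3 = 30
x0_4 = 279
y0_4 = 66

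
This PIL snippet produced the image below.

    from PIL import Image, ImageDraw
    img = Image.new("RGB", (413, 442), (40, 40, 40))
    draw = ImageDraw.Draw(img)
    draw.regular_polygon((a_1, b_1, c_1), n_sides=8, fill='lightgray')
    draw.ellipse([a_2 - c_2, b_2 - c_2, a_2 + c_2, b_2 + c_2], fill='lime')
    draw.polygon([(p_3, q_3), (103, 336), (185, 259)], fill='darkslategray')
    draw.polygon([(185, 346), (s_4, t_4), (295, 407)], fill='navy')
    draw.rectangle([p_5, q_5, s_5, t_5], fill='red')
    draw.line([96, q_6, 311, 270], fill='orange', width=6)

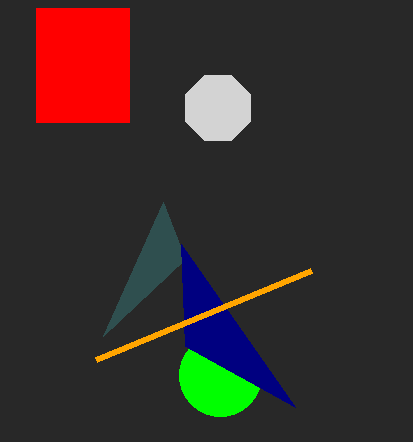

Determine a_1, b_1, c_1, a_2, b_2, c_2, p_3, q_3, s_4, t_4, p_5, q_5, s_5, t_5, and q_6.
a_1 = 218; b_1 = 108; c_1 = 35; a_2 = 220; b_2 = 375; c_2 = 41; p_3 = 163; q_3 = 202; s_4 = 181; t_4 = 244; p_5 = 36; q_5 = 8; s_5 = 129; t_5 = 122; q_6 = 359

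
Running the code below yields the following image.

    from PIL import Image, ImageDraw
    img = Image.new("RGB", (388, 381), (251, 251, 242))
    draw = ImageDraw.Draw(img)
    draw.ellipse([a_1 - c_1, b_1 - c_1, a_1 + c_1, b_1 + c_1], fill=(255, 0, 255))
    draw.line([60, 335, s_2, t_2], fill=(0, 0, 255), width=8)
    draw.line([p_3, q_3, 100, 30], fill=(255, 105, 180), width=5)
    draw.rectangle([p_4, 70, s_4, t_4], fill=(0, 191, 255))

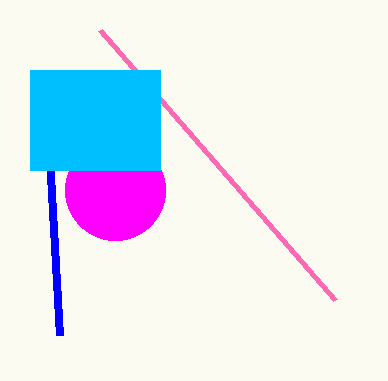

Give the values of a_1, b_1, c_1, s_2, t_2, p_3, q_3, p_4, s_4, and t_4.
a_1 = 115
b_1 = 190
c_1 = 50
s_2 = 45
t_2 = 70
p_3 = 335
q_3 = 300
p_4 = 30
s_4 = 160
t_4 = 170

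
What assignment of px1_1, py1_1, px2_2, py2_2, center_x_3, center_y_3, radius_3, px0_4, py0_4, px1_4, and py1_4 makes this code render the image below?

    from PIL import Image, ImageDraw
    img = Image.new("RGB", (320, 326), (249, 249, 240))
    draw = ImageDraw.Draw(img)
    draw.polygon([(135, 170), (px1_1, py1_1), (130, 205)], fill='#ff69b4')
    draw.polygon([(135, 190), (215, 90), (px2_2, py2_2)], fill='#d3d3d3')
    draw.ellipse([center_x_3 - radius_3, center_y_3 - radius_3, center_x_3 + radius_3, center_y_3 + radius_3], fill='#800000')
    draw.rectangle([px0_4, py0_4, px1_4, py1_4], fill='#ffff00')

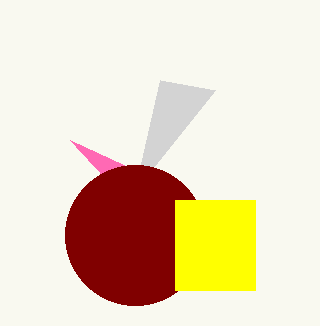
px1_1 = 70, py1_1 = 140, px2_2 = 160, py2_2 = 80, center_x_3 = 135, center_y_3 = 235, radius_3 = 70, px0_4 = 175, py0_4 = 200, px1_4 = 255, py1_4 = 290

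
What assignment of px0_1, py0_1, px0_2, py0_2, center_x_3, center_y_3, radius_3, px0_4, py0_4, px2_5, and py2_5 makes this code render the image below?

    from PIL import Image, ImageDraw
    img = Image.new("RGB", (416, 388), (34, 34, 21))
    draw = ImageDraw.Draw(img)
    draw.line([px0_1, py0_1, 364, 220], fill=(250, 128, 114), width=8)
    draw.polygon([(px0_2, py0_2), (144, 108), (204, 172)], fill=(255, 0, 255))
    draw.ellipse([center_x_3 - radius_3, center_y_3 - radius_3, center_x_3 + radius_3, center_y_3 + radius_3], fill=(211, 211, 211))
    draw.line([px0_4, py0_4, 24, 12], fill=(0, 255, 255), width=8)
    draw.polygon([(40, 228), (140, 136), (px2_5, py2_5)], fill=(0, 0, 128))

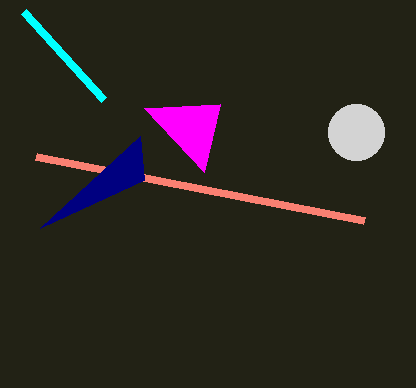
px0_1 = 36, py0_1 = 156, px0_2 = 220, py0_2 = 104, center_x_3 = 356, center_y_3 = 132, radius_3 = 28, px0_4 = 104, py0_4 = 100, px2_5 = 144, py2_5 = 180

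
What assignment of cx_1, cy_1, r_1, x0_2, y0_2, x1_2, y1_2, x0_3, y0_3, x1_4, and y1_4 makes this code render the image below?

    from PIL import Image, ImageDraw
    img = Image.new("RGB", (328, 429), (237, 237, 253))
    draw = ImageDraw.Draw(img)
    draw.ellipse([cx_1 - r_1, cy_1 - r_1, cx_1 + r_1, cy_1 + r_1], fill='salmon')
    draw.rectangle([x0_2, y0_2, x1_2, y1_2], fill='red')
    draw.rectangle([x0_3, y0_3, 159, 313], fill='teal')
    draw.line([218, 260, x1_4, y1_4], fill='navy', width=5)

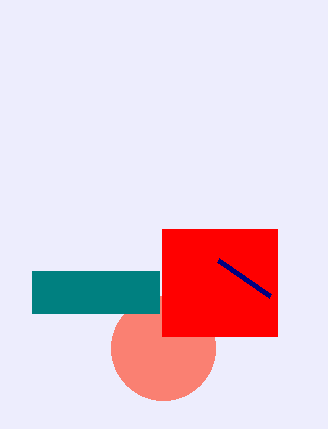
cx_1 = 163
cy_1 = 348
r_1 = 52
x0_2 = 162
y0_2 = 229
x1_2 = 277
y1_2 = 336
x0_3 = 32
y0_3 = 271
x1_4 = 270
y1_4 = 296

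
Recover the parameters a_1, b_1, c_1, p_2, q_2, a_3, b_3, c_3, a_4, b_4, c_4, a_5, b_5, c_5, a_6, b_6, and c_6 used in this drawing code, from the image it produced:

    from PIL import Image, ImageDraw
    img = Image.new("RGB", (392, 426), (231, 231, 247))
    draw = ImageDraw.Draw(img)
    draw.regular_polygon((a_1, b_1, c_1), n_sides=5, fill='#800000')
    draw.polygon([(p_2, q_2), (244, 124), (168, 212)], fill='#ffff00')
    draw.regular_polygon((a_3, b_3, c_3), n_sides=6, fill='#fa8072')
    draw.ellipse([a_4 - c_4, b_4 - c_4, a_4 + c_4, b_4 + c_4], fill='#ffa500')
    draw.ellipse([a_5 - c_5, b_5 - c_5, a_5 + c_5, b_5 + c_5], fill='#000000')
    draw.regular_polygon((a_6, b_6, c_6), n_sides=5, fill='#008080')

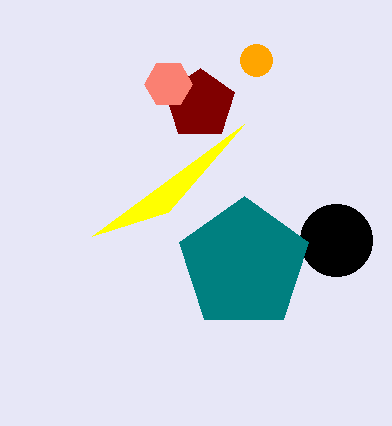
a_1 = 200; b_1 = 104; c_1 = 36; p_2 = 92; q_2 = 236; a_3 = 168; b_3 = 84; c_3 = 24; a_4 = 256; b_4 = 60; c_4 = 16; a_5 = 336; b_5 = 240; c_5 = 36; a_6 = 244; b_6 = 264; c_6 = 68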